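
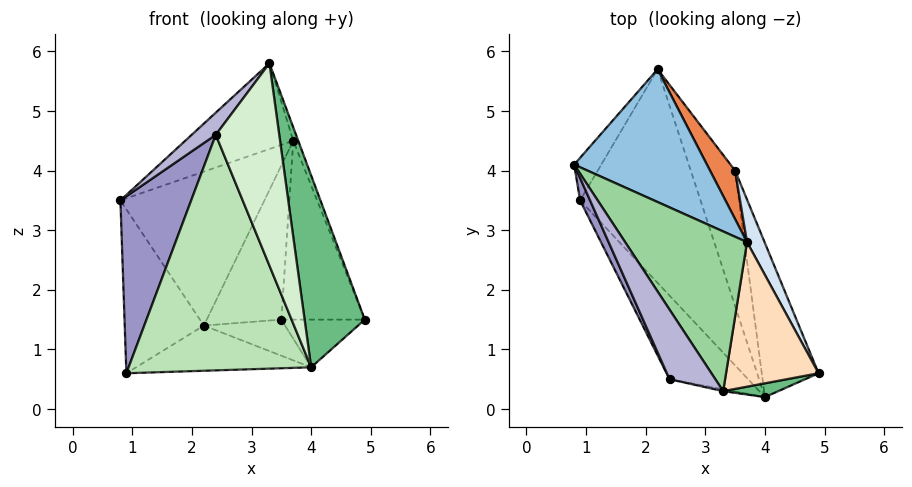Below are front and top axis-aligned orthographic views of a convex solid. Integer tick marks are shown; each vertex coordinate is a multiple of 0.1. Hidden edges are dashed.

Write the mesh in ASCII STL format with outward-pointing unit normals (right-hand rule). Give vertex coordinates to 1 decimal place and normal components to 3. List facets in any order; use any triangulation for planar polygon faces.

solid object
 facet normal -0.829 0.541 -0.141
  outer loop
   vertex 0.9 3.5 0.6
   vertex 0.8 4.1 3.5
   vertex 2.2 5.7 1.4
  endloop
 endfacet
 facet normal 0.114 0.752 0.649
  outer loop
   vertex 3.7 2.8 4.5
   vertex 2.2 5.7 1.4
   vertex 0.8 4.1 3.5
  endloop
 endfacet
 facet normal 0.244 0.201 -0.949
  outer loop
   vertex 4.0 0.2 0.7
   vertex 0.9 3.5 0.6
   vertex 2.2 5.7 1.4
  endloop
 endfacet
 facet normal 0.921 0.379 0.090
  outer loop
   vertex 3.5 4.0 1.5
   vertex 3.7 2.8 4.5
   vertex 4.9 0.6 1.5
  endloop
 endfacet
 facet normal 0.775 0.603 0.190
  outer loop
   vertex 3.5 4.0 1.5
   vertex 2.2 5.7 1.4
   vertex 3.7 2.8 4.5
  endloop
 endfacet
 facet normal 0.583 0.240 -0.776
  outer loop
   vertex 3.5 4.0 1.5
   vertex 4.9 0.6 1.5
   vertex 4.0 0.2 0.7
  endloop
 endfacet
 facet normal 0.380 0.238 -0.894
  outer loop
   vertex 3.5 4.0 1.5
   vertex 4.0 0.2 0.7
   vertex 2.2 5.7 1.4
  endloop
 endfacet
 facet normal 0.936 0.033 0.351
  outer loop
   vertex 3.3 0.3 5.8
   vertex 4.9 0.6 1.5
   vertex 3.7 2.8 4.5
  endloop
 endfacet
 facet normal 0.355 -0.933 0.067
  outer loop
   vertex 3.3 0.3 5.8
   vertex 4.0 0.2 0.7
   vertex 4.9 0.6 1.5
  endloop
 endfacet
 facet normal -0.091 0.471 0.877
  outer loop
   vertex 3.3 0.3 5.8
   vertex 3.7 2.8 4.5
   vertex 0.8 4.1 3.5
  endloop
 endfacet
 facet normal -0.704 -0.669 -0.238
  outer loop
   vertex 2.4 0.5 4.6
   vertex 0.9 3.5 0.6
   vertex 4.0 0.2 0.7
  endloop
 endfacet
 facet normal -0.205 -0.979 -0.009
  outer loop
   vertex 2.4 0.5 4.6
   vertex 4.0 0.2 0.7
   vertex 3.3 0.3 5.8
  endloop
 endfacet
 facet normal -0.918 -0.393 0.050
  outer loop
   vertex 2.4 0.5 4.6
   vertex 0.8 4.1 3.5
   vertex 0.9 3.5 0.6
  endloop
 endfacet
 facet normal -0.801 -0.182 0.570
  outer loop
   vertex 2.4 0.5 4.6
   vertex 3.3 0.3 5.8
   vertex 0.8 4.1 3.5
  endloop
 endfacet
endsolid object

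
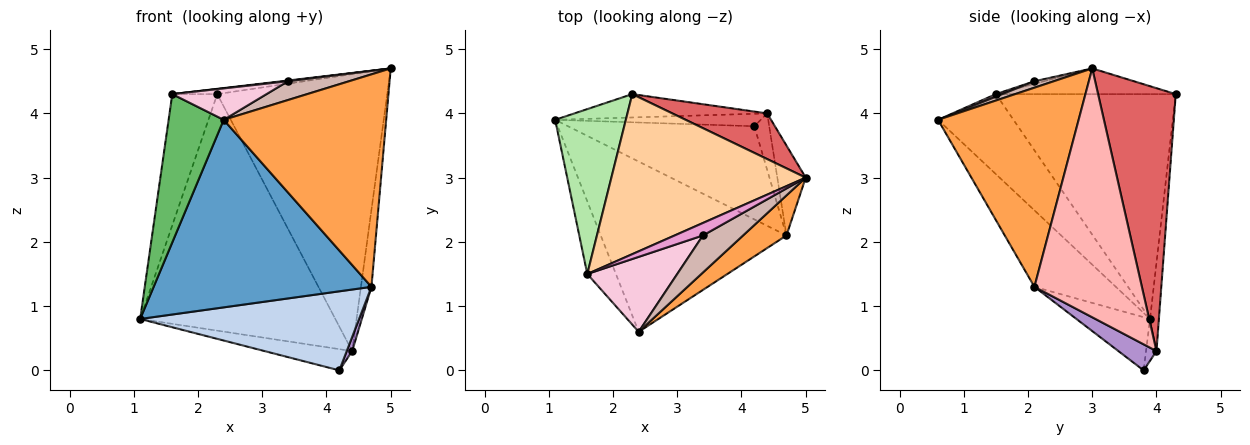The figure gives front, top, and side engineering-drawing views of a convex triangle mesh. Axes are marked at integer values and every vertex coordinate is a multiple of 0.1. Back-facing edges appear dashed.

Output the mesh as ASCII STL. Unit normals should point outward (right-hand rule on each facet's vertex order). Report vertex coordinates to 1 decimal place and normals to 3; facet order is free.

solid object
 facet normal -0.267 -0.714 -0.648
  outer loop
   vertex 4.7 2.1 1.3
   vertex 2.4 0.6 3.9
   vertex 1.1 3.9 0.8
  endloop
 endfacet
 facet normal -0.213 -0.632 -0.745
  outer loop
   vertex 4.7 2.1 1.3
   vertex 1.1 3.9 0.8
   vertex 4.2 3.8 0.0
  endloop
 endfacet
 facet normal 0.648 -0.749 0.141
  outer loop
   vertex 4.7 2.1 1.3
   vertex 5.0 3.0 4.7
   vertex 2.4 0.6 3.9
  endloop
 endfacet
 facet normal -0.131 0.033 0.991
  outer loop
   vertex 1.6 1.5 4.3
   vertex 5.0 3.0 4.7
   vertex 2.3 4.3 4.3
  endloop
 endfacet
 facet normal -0.776 -0.566 -0.278
  outer loop
   vertex 1.6 1.5 4.3
   vertex 1.1 3.9 0.8
   vertex 2.4 0.6 3.9
  endloop
 endfacet
 facet normal -0.928 0.232 0.292
  outer loop
   vertex 1.6 1.5 4.3
   vertex 2.3 4.3 4.3
   vertex 1.1 3.9 0.8
  endloop
 endfacet
 facet normal 0.411 0.899 0.148
  outer loop
   vertex 4.4 4.0 0.3
   vertex 2.3 4.3 4.3
   vertex 5.0 3.0 4.7
  endloop
 endfacet
 facet normal 0.989 0.097 -0.113
  outer loop
   vertex 4.4 4.0 0.3
   vertex 5.0 3.0 4.7
   vertex 4.7 2.1 1.3
  endloop
 endfacet
 facet normal 0.862 -0.123 -0.492
  outer loop
   vertex 4.4 4.0 0.3
   vertex 4.7 2.1 1.3
   vertex 4.2 3.8 0.0
  endloop
 endfacet
 facet normal -0.102 0.858 -0.504
  outer loop
   vertex 4.4 4.0 0.3
   vertex 4.2 3.8 0.0
   vertex 1.1 3.9 0.8
  endloop
 endfacet
 facet normal -0.045 0.994 -0.098
  outer loop
   vertex 4.4 4.0 0.3
   vertex 1.1 3.9 0.8
   vertex 2.3 4.3 4.3
  endloop
 endfacet
 facet normal 0.141 -0.447 0.883
  outer loop
   vertex 3.4 2.1 4.5
   vertex 2.4 0.6 3.9
   vertex 5.0 3.0 4.7
  endloop
 endfacet
 facet normal -0.090 -0.060 0.994
  outer loop
   vertex 3.4 2.1 4.5
   vertex 5.0 3.0 4.7
   vertex 1.6 1.5 4.3
  endloop
 endfacet
 facet normal 0.026 -0.386 0.922
  outer loop
   vertex 3.4 2.1 4.5
   vertex 1.6 1.5 4.3
   vertex 2.4 0.6 3.9
  endloop
 endfacet
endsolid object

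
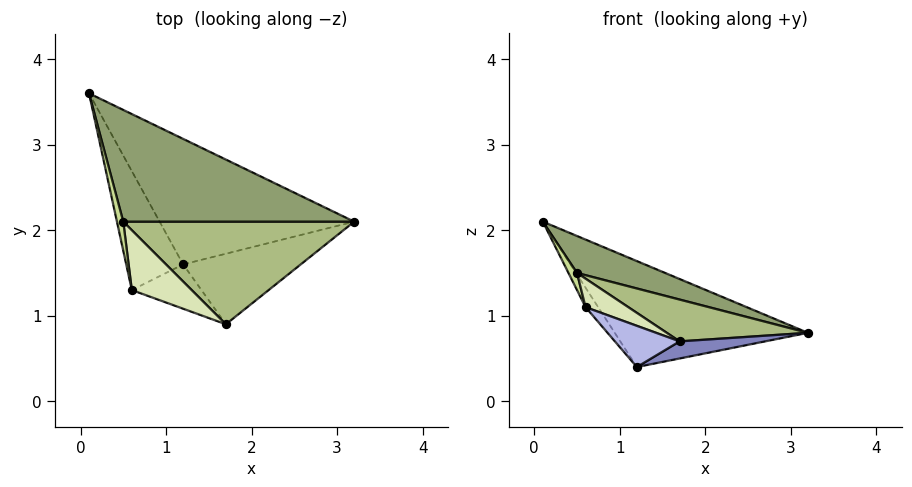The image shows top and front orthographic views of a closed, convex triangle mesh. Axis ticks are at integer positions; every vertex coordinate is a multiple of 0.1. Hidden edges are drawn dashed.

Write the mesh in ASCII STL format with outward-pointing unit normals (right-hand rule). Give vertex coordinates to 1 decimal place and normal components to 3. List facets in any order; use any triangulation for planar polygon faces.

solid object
 facet normal -0.008 0.645 -0.764
  outer loop
   vertex 1.2 1.6 0.4
   vertex 0.1 3.6 2.1
   vertex 3.2 2.1 0.8
  endloop
 endfacet
 facet normal 0.246 -0.228 -0.942
  outer loop
   vertex 1.2 1.6 0.4
   vertex 3.2 2.1 0.8
   vertex 1.7 0.9 0.7
  endloop
 endfacet
 facet normal -0.776 0.102 -0.622
  outer loop
   vertex 0.6 1.3 1.1
   vertex 0.1 3.6 2.1
   vertex 1.2 1.6 0.4
  endloop
 endfacet
 facet normal -0.457 -0.606 -0.651
  outer loop
   vertex 0.6 1.3 1.1
   vertex 1.2 1.6 0.4
   vertex 1.7 0.9 0.7
  endloop
 endfacet
 facet normal 0.239 -0.305 0.922
  outer loop
   vertex 0.5 2.1 1.5
   vertex 3.2 2.1 0.8
   vertex 0.1 3.6 2.1
  endloop
 endfacet
 facet normal 0.233 -0.367 0.901
  outer loop
   vertex 0.5 2.1 1.5
   vertex 1.7 0.9 0.7
   vertex 3.2 2.1 0.8
  endloop
 endfacet
 facet normal -0.520 -0.433 0.736
  outer loop
   vertex 0.5 2.1 1.5
   vertex 0.1 3.6 2.1
   vertex 0.6 1.3 1.1
  endloop
 endfacet
 facet normal 0.169 -0.424 0.890
  outer loop
   vertex 0.5 2.1 1.5
   vertex 0.6 1.3 1.1
   vertex 1.7 0.9 0.7
  endloop
 endfacet
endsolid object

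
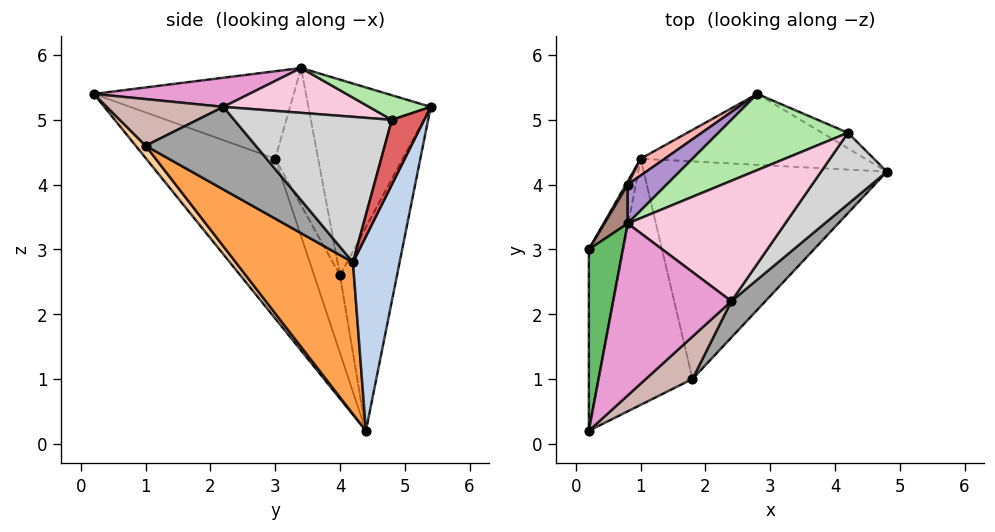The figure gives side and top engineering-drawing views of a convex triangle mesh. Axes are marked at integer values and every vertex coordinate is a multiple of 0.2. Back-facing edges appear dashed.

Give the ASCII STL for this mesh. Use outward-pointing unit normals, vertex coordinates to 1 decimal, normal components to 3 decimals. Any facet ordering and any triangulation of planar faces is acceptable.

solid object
 facet normal -0.975 -0.075 -0.211
  outer loop
   vertex 1.0 4.4 0.2
   vertex 0.2 0.2 5.4
   vertex 0.2 3.0 4.4
  endloop
 endfacet
 facet normal 0.235 0.933 -0.271
  outer loop
   vertex 2.8 5.4 5.2
   vertex 4.8 4.2 2.8
   vertex 1.0 4.4 0.2
  endloop
 endfacet
 facet normal 0.379 -0.698 -0.608
  outer loop
   vertex 1.8 1.0 4.6
   vertex 1.0 4.4 0.2
   vertex 4.8 4.2 2.8
  endloop
 endfacet
 facet normal 0.081 -0.781 -0.619
  outer loop
   vertex 1.8 1.0 4.6
   vertex 0.2 0.2 5.4
   vertex 1.0 4.4 0.2
  endloop
 endfacet
 facet normal -0.924 0.128 0.359
  outer loop
   vertex 0.8 3.4 5.8
   vertex 0.2 3.0 4.4
   vertex 0.2 0.2 5.4
  endloop
 endfacet
 facet normal 0.186 0.107 0.977
  outer loop
   vertex 4.2 4.8 5.0
   vertex 2.8 5.4 5.2
   vertex 0.8 3.4 5.8
  endloop
 endfacet
 facet normal 0.372 0.916 -0.149
  outer loop
   vertex 4.2 4.8 5.0
   vertex 4.8 4.2 2.8
   vertex 2.8 5.4 5.2
  endloop
 endfacet
 facet normal -0.636 0.768 0.075
  outer loop
   vertex 0.8 4.0 2.6
   vertex 2.8 5.4 5.2
   vertex 1.0 4.4 0.2
  endloop
 endfacet
 facet normal -0.680 0.721 0.135
  outer loop
   vertex 0.8 4.0 2.6
   vertex 0.8 3.4 5.8
   vertex 2.8 5.4 5.2
  endloop
 endfacet
 facet normal -0.841 0.541 0.020
  outer loop
   vertex 0.8 4.0 2.6
   vertex 1.0 4.4 0.2
   vertex 0.2 3.0 4.4
  endloop
 endfacet
 facet normal -0.735 0.666 0.125
  outer loop
   vertex 0.8 4.0 2.6
   vertex 0.2 3.0 4.4
   vertex 0.8 3.4 5.8
  endloop
 endfacet
 facet normal 0.577 -0.577 0.577
  outer loop
   vertex 2.4 2.2 5.2
   vertex 0.2 0.2 5.4
   vertex 1.8 1.0 4.6
  endloop
 endfacet
 facet normal 0.236 -0.164 0.958
  outer loop
   vertex 2.4 2.2 5.2
   vertex 0.8 3.4 5.8
   vertex 0.2 0.2 5.4
  endloop
 endfacet
 facet normal 0.272 -0.115 0.955
  outer loop
   vertex 2.4 2.2 5.2
   vertex 4.2 4.8 5.0
   vertex 0.8 3.4 5.8
  endloop
 endfacet
 facet normal 0.774 -0.547 0.319
  outer loop
   vertex 2.4 2.2 5.2
   vertex 1.8 1.0 4.6
   vertex 4.8 4.2 2.8
  endloop
 endfacet
 facet normal 0.782 -0.514 0.353
  outer loop
   vertex 2.4 2.2 5.2
   vertex 4.8 4.2 2.8
   vertex 4.2 4.8 5.0
  endloop
 endfacet
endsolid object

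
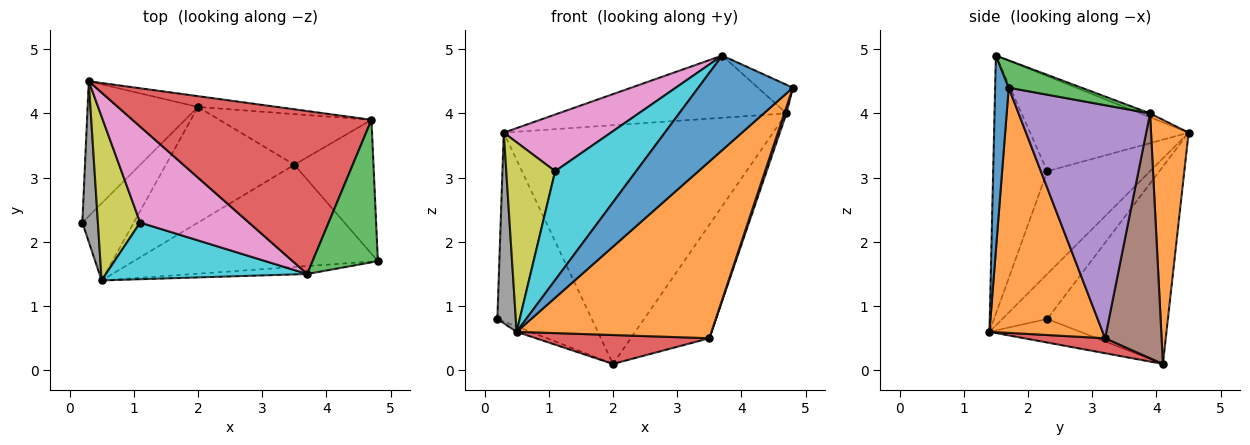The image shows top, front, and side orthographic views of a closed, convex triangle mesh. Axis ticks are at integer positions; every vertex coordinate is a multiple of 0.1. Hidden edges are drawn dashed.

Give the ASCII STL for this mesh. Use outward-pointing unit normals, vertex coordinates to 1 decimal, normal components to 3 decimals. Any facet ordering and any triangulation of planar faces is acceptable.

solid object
 facet normal -0.721 0.564 -0.403
  outer loop
   vertex 2.0 4.1 0.1
   vertex 0.2 2.3 0.8
   vertex 0.3 4.5 3.7
  endloop
 endfacet
 facet normal 0.138 0.989 -0.045
  outer loop
   vertex 4.7 3.9 4.0
   vertex 2.0 4.1 0.1
   vertex 0.3 4.5 3.7
  endloop
 endfacet
 facet normal 0.379 0.182 0.907
  outer loop
   vertex 3.7 1.5 4.9
   vertex 4.8 1.7 4.4
   vertex 4.7 3.9 4.0
  endloop
 endfacet
 facet normal -0.015 0.357 0.934
  outer loop
   vertex 3.7 1.5 4.9
   vertex 4.7 3.9 4.0
   vertex 0.3 4.5 3.7
  endloop
 endfacet
 facet normal 0.947 -0.015 -0.322
  outer loop
   vertex 3.5 3.2 0.5
   vertex 4.7 3.9 4.0
   vertex 4.8 1.7 4.4
  endloop
 endfacet
 facet normal 0.549 0.763 -0.341
  outer loop
   vertex 3.5 3.2 0.5
   vertex 2.0 4.1 0.1
   vertex 4.7 3.9 4.0
  endloop
 endfacet
 facet normal -0.601 -0.406 0.688
  outer loop
   vertex 1.1 2.3 3.1
   vertex 3.7 1.5 4.9
   vertex 0.3 4.5 3.7
  endloop
 endfacet
 facet normal -0.881 -0.361 0.305
  outer loop
   vertex 0.5 1.4 0.6
   vertex 0.3 4.5 3.7
   vertex 0.2 2.3 0.8
  endloop
 endfacet
 facet normal -0.847 -0.403 0.348
  outer loop
   vertex 0.5 1.4 0.6
   vertex 1.1 2.3 3.1
   vertex 0.3 4.5 3.7
  endloop
 endfacet
 facet normal -0.510 -0.763 0.397
  outer loop
   vertex 0.5 1.4 0.6
   vertex 3.7 1.5 4.9
   vertex 1.1 2.3 3.1
  endloop
 endfacet
 facet normal 0.142 -0.986 -0.083
  outer loop
   vertex 0.5 1.4 0.6
   vertex 4.8 1.7 4.4
   vertex 3.7 1.5 4.9
  endloop
 endfacet
 facet normal 0.449 -0.773 -0.447
  outer loop
   vertex 0.5 1.4 0.6
   vertex 3.5 3.2 0.5
   vertex 4.8 1.7 4.4
  endloop
 endfacet
 facet normal -0.416 0.063 -0.907
  outer loop
   vertex 0.5 1.4 0.6
   vertex 0.2 2.3 0.8
   vertex 2.0 4.1 0.1
  endloop
 endfacet
 facet normal 0.112 -0.241 -0.964
  outer loop
   vertex 0.5 1.4 0.6
   vertex 2.0 4.1 0.1
   vertex 3.5 3.2 0.5
  endloop
 endfacet
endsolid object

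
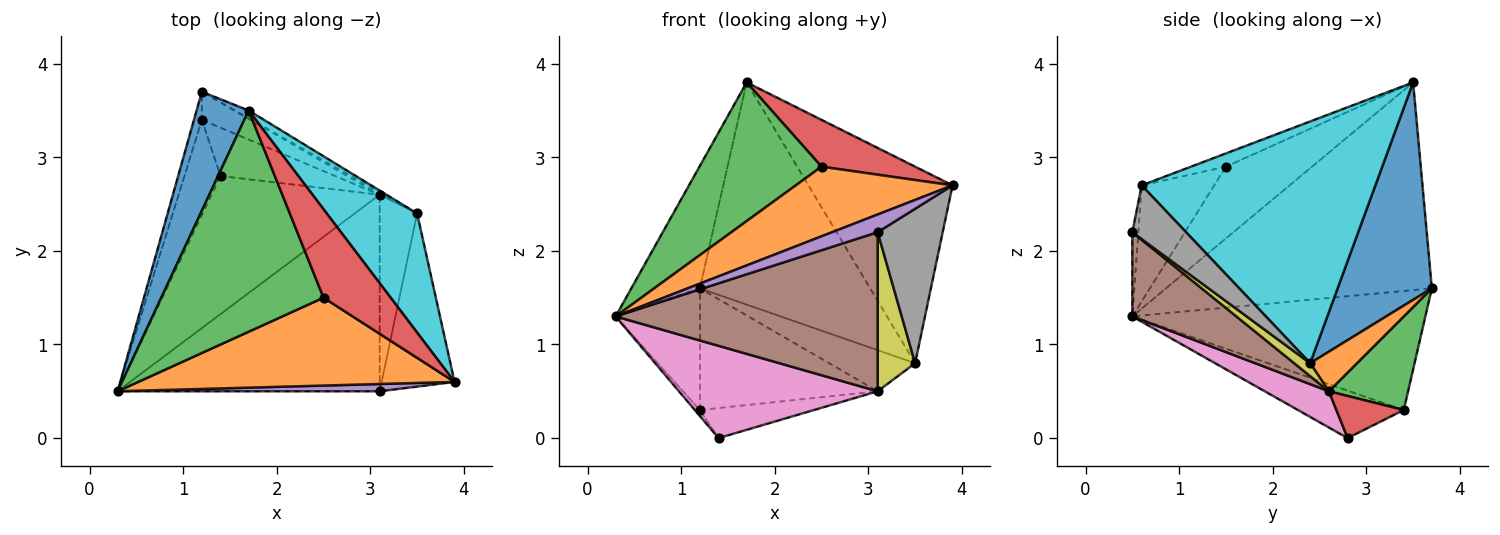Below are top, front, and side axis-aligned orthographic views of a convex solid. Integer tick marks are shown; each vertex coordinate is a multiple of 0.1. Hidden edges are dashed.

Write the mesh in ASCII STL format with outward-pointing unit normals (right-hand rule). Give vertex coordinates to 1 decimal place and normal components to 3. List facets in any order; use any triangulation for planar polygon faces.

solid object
 facet normal -0.941 0.243 0.236
  outer loop
   vertex 1.7 3.5 3.8
   vertex 1.2 3.7 1.6
   vertex 0.3 0.5 1.3
  endloop
 endfacet
 facet normal -0.276 -0.597 0.753
  outer loop
   vertex 2.5 1.5 2.9
   vertex 0.3 0.5 1.3
   vertex 3.9 0.6 2.7
  endloop
 endfacet
 facet normal -0.351 -0.497 0.793
  outer loop
   vertex 2.5 1.5 2.9
   vertex 1.7 3.5 3.8
   vertex 0.3 0.5 1.3
  endloop
 endfacet
 facet normal -0.172 -0.461 0.871
  outer loop
   vertex 2.5 1.5 2.9
   vertex 3.9 0.6 2.7
   vertex 1.7 3.5 3.8
  endloop
 endfacet
 facet normal -0.121 -0.918 0.378
  outer loop
   vertex 3.1 0.5 2.2
   vertex 3.9 0.6 2.7
   vertex 0.3 0.5 1.3
  endloop
 endfacet
 facet normal 0.242 -0.610 -0.754
  outer loop
   vertex 3.1 0.5 2.2
   vertex 0.3 0.5 1.3
   vertex 3.1 2.6 0.5
  endloop
 endfacet
 facet normal 0.176 -0.547 -0.818
  outer loop
   vertex 1.4 2.8 0.0
   vertex 3.1 2.6 0.5
   vertex 0.3 0.5 1.3
  endloop
 endfacet
 facet normal 0.482 -0.583 -0.654
  outer loop
   vertex 3.5 2.4 0.8
   vertex 3.9 0.6 2.7
   vertex 3.1 0.5 2.2
  endloop
 endfacet
 facet normal 0.259 -0.608 -0.751
  outer loop
   vertex 3.5 2.4 0.8
   vertex 3.1 0.5 2.2
   vertex 3.1 2.6 0.5
  endloop
 endfacet
 facet normal 0.811 0.500 0.303
  outer loop
   vertex 3.5 2.4 0.8
   vertex 1.7 3.5 3.8
   vertex 3.9 0.6 2.7
  endloop
 endfacet
 facet normal 0.484 0.875 -0.030
  outer loop
   vertex 3.5 2.4 0.8
   vertex 1.2 3.7 1.6
   vertex 1.7 3.5 3.8
  endloop
 endfacet
 facet normal 0.478 0.877 -0.052
  outer loop
   vertex 3.5 2.4 0.8
   vertex 3.1 2.6 0.5
   vertex 1.2 3.7 1.6
  endloop
 endfacet
 facet normal 0.398 0.894 -0.206
  outer loop
   vertex 1.2 3.4 0.3
   vertex 1.2 3.7 1.6
   vertex 3.1 2.6 0.5
  endloop
 endfacet
 facet normal 0.298 0.504 -0.810
  outer loop
   vertex 1.2 3.4 0.3
   vertex 3.1 2.6 0.5
   vertex 1.4 2.8 0.0
  endloop
 endfacet
 facet normal -0.959 0.276 -0.064
  outer loop
   vertex 1.2 3.4 0.3
   vertex 0.3 0.5 1.3
   vertex 1.2 3.7 1.6
  endloop
 endfacet
 facet normal -0.795 0.038 -0.606
  outer loop
   vertex 1.2 3.4 0.3
   vertex 1.4 2.8 0.0
   vertex 0.3 0.5 1.3
  endloop
 endfacet
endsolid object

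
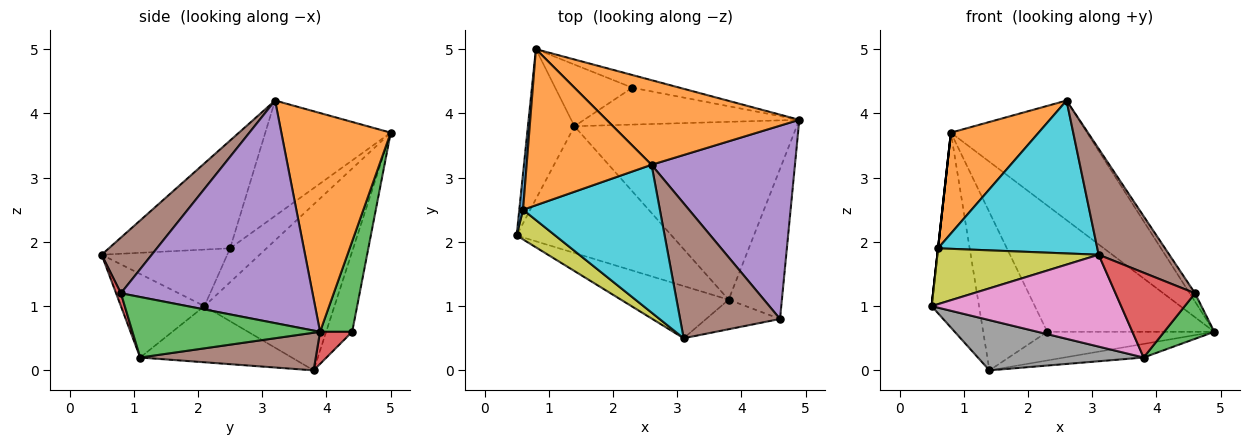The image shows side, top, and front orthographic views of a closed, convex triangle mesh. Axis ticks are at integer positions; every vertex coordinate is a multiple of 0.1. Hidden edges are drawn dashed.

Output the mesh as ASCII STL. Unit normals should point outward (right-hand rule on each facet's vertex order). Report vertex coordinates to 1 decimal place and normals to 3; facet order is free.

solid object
 facet normal -0.909 0.331 -0.255
  outer loop
   vertex 1.4 3.8 0.0
   vertex 0.5 2.1 1.0
   vertex 0.8 5.0 3.7
  endloop
 endfacet
 facet normal 0.548 0.683 0.483
  outer loop
   vertex 2.6 3.2 4.2
   vertex 4.9 3.9 0.6
   vertex 0.8 5.0 3.7
  endloop
 endfacet
 facet normal 0.188 0.977 -0.098
  outer loop
   vertex 2.3 4.4 0.6
   vertex 0.8 5.0 3.7
   vertex 4.9 3.9 0.6
  endloop
 endfacet
 facet normal 0.117 0.609 -0.785
  outer loop
   vertex 2.3 4.4 0.6
   vertex 4.9 3.9 0.6
   vertex 1.4 3.8 0.0
  endloop
 endfacet
 facet normal -0.354 0.871 -0.340
  outer loop
   vertex 2.3 4.4 0.6
   vertex 1.4 3.8 0.0
   vertex 0.8 5.0 3.7
  endloop
 endfacet
 facet normal 0.166 0.075 -0.983
  outer loop
   vertex 3.8 1.1 0.2
   vertex 1.4 3.8 0.0
   vertex 4.9 3.9 0.6
  endloop
 endfacet
 facet normal -0.358 -0.812 -0.461
  outer loop
   vertex 3.8 1.1 0.2
   vertex 3.1 0.5 1.8
   vertex 0.5 2.1 1.0
  endloop
 endfacet
 facet normal -0.319 -0.349 -0.881
  outer loop
   vertex 3.8 1.1 0.2
   vertex 0.5 2.1 1.0
   vertex 1.4 3.8 0.0
  endloop
 endfacet
 facet normal -0.567 -0.728 0.386
  outer loop
   vertex 0.6 2.5 1.9
   vertex 0.5 2.1 1.0
   vertex 3.1 0.5 1.8
  endloop
 endfacet
 facet normal -0.480 -0.631 0.610
  outer loop
   vertex 0.6 2.5 1.9
   vertex 3.1 0.5 1.8
   vertex 2.6 3.2 4.2
  endloop
 endfacet
 facet normal -0.994 0.000 0.110
  outer loop
   vertex 0.6 2.5 1.9
   vertex 0.8 5.0 3.7
   vertex 0.5 2.1 1.0
  endloop
 endfacet
 facet normal -0.613 -0.429 0.664
  outer loop
   vertex 0.6 2.5 1.9
   vertex 2.6 3.2 4.2
   vertex 0.8 5.0 3.7
  endloop
 endfacet
 facet normal 0.736 -0.197 -0.648
  outer loop
   vertex 4.6 0.8 1.2
   vertex 3.8 1.1 0.2
   vertex 4.9 3.9 0.6
  endloop
 endfacet
 facet normal 0.057 -0.943 -0.329
  outer loop
   vertex 4.6 0.8 1.2
   vertex 3.1 0.5 1.8
   vertex 3.8 1.1 0.2
  endloop
 endfacet
 facet normal 0.840 0.023 0.541
  outer loop
   vertex 4.6 0.8 1.2
   vertex 4.9 3.9 0.6
   vertex 2.6 3.2 4.2
  endloop
 endfacet
 facet normal 0.401 -0.566 0.720
  outer loop
   vertex 4.6 0.8 1.2
   vertex 2.6 3.2 4.2
   vertex 3.1 0.5 1.8
  endloop
 endfacet
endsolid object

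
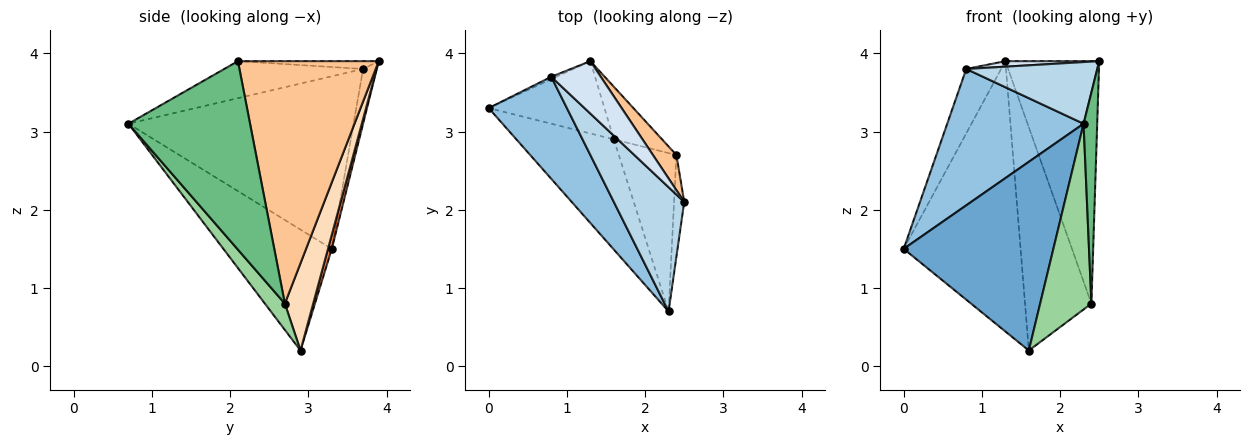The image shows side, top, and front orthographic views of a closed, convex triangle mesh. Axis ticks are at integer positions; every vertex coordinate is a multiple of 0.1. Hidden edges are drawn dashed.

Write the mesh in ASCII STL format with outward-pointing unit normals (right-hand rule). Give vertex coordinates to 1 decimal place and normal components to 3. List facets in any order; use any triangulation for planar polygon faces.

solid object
 facet normal -0.530 -0.732 -0.427
  outer loop
   vertex 1.6 2.9 0.2
   vertex 2.3 0.7 3.1
   vertex 0.0 3.3 1.5
  endloop
 endfacet
 facet normal -0.798 -0.483 0.361
  outer loop
   vertex 0.8 3.7 3.8
   vertex 0.0 3.3 1.5
   vertex 2.3 0.7 3.1
  endloop
 endfacet
 facet normal -0.426 -0.402 0.810
  outer loop
   vertex 0.8 3.7 3.8
   vertex 2.3 0.7 3.1
   vertex 2.5 2.1 3.9
  endloop
 endfacet
 facet normal -0.155 -0.103 0.982
  outer loop
   vertex 1.3 3.9 3.9
   vertex 0.8 3.7 3.8
   vertex 2.5 2.1 3.9
  endloop
 endfacet
 facet normal 0.031 0.966 -0.258
  outer loop
   vertex 1.3 3.9 3.9
   vertex 1.6 2.9 0.2
   vertex 0.0 3.3 1.5
  endloop
 endfacet
 facet normal -0.365 0.930 -0.035
  outer loop
   vertex 1.3 3.9 3.9
   vertex 0.0 3.3 1.5
   vertex 0.8 3.7 3.8
  endloop
 endfacet
 facet normal 0.829 0.553 0.080
  outer loop
   vertex 2.4 2.7 0.8
   vertex 1.3 3.9 3.9
   vertex 2.5 2.1 3.9
  endloop
 endfacet
 facet normal 0.384 0.899 -0.212
  outer loop
   vertex 2.4 2.7 0.8
   vertex 1.6 2.9 0.2
   vertex 1.3 3.9 3.9
  endloop
 endfacet
 facet normal 0.992 -0.111 -0.054
  outer loop
   vertex 2.4 2.7 0.8
   vertex 2.5 2.1 3.9
   vertex 2.3 0.7 3.1
  endloop
 endfacet
 facet normal 0.284 -0.730 -0.622
  outer loop
   vertex 2.4 2.7 0.8
   vertex 2.3 0.7 3.1
   vertex 1.6 2.9 0.2
  endloop
 endfacet
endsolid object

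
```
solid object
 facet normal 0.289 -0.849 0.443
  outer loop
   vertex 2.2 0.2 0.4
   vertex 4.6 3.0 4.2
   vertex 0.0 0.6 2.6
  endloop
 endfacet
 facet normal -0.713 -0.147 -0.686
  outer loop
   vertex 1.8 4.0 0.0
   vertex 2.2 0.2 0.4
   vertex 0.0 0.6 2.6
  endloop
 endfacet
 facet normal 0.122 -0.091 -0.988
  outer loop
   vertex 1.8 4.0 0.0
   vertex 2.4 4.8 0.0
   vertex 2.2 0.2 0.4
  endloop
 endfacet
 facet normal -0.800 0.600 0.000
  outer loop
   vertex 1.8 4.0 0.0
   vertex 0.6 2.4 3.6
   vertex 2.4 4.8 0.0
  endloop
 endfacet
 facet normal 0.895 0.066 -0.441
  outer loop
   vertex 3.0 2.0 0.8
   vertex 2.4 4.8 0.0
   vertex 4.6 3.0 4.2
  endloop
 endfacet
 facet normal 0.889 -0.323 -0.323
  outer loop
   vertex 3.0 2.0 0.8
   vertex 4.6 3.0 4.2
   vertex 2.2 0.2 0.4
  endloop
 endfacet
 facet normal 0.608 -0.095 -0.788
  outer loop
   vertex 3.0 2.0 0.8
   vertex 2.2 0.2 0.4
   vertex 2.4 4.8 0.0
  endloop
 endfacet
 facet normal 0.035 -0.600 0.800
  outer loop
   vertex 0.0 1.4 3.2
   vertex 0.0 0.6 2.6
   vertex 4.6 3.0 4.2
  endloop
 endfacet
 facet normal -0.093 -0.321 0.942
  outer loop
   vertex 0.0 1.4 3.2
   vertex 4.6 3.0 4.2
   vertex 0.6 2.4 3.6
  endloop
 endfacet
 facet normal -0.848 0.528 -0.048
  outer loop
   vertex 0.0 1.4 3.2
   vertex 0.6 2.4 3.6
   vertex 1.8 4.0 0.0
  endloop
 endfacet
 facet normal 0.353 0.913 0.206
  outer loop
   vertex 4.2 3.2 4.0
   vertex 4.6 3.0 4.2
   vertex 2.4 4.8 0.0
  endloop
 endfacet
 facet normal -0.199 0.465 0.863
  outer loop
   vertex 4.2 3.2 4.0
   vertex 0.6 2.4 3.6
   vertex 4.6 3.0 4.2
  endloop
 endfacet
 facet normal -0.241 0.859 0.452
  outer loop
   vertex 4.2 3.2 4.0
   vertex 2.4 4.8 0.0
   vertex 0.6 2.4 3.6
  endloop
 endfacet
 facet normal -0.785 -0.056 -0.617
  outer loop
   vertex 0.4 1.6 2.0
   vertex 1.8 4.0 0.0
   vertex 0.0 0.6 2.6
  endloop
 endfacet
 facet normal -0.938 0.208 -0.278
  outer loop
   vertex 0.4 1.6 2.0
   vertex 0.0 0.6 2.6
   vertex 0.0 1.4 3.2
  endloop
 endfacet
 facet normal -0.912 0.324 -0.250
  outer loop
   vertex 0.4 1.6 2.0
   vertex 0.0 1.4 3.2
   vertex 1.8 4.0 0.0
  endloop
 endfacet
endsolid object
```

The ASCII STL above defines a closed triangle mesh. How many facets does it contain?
16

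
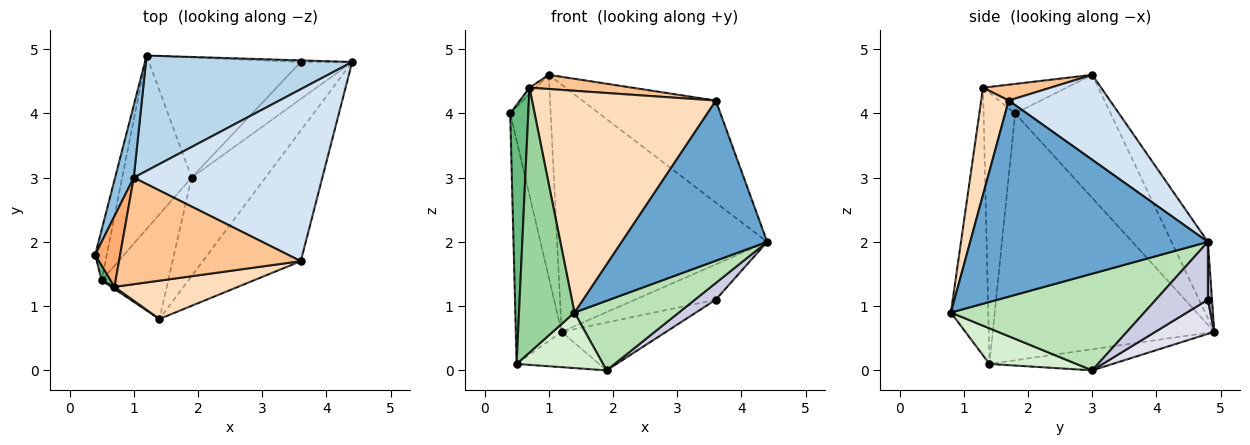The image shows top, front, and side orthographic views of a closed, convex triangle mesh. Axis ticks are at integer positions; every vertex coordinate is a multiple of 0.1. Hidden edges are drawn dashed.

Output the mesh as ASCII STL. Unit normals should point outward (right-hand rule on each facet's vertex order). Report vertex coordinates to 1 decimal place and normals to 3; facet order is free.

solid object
 facet normal 0.784 -0.481 -0.392
  outer loop
   vertex 3.6 1.7 4.2
   vertex 1.4 0.8 0.9
   vertex 4.4 4.8 2.0
  endloop
 endfacet
 facet normal -0.912 0.387 0.138
  outer loop
   vertex 1.0 3.0 4.6
   vertex 1.2 4.9 0.6
   vertex 0.4 1.8 4.0
  endloop
 endfacet
 facet normal -0.155 0.895 0.418
  outer loop
   vertex 1.0 3.0 4.6
   vertex 4.4 4.8 2.0
   vertex 1.2 4.9 0.6
  endloop
 endfacet
 facet normal 0.361 0.476 0.802
  outer loop
   vertex 1.0 3.0 4.6
   vertex 3.6 1.7 4.2
   vertex 4.4 4.8 2.0
  endloop
 endfacet
 facet normal -0.978 0.202 -0.046
  outer loop
   vertex 0.5 1.4 0.1
   vertex 0.4 1.8 4.0
   vertex 1.2 4.9 0.6
  endloop
 endfacet
 facet normal -0.762 0.059 0.645
  outer loop
   vertex 0.7 1.3 4.4
   vertex 1.0 3.0 4.6
   vertex 0.4 1.8 4.0
  endloop
 endfacet
 facet normal 0.086 -0.131 0.988
  outer loop
   vertex 0.7 1.3 4.4
   vertex 3.6 1.7 4.2
   vertex 1.0 3.0 4.6
  endloop
 endfacet
 facet normal 0.146 -0.975 0.168
  outer loop
   vertex 0.7 1.3 4.4
   vertex 1.4 0.8 0.9
   vertex 3.6 1.7 4.2
  endloop
 endfacet
 facet normal -0.867 -0.497 0.029
  outer loop
   vertex 0.7 1.3 4.4
   vertex 0.4 1.8 4.0
   vertex 0.5 1.4 0.1
  endloop
 endfacet
 facet normal -0.559 -0.829 0.007
  outer loop
   vertex 0.7 1.3 4.4
   vertex 0.5 1.4 0.1
   vertex 1.4 0.8 0.9
  endloop
 endfacet
 facet normal 0.730 -0.394 -0.558
  outer loop
   vertex 1.9 3.0 0.0
   vertex 4.4 4.8 2.0
   vertex 1.4 0.8 0.9
  endloop
 endfacet
 facet normal 0.427 -0.424 -0.799
  outer loop
   vertex 1.9 3.0 0.0
   vertex 1.4 0.8 0.9
   vertex 0.5 1.4 0.1
  endloop
 endfacet
 facet normal -0.286 0.191 -0.939
  outer loop
   vertex 1.9 3.0 0.0
   vertex 0.5 1.4 0.1
   vertex 1.2 4.9 0.6
  endloop
 endfacet
 facet normal 0.051 0.998 -0.045
  outer loop
   vertex 3.6 4.8 1.1
   vertex 1.2 4.9 0.6
   vertex 4.4 4.8 2.0
  endloop
 endfacet
 facet normal 0.716 -0.287 -0.636
  outer loop
   vertex 3.6 4.8 1.1
   vertex 4.4 4.8 2.0
   vertex 1.9 3.0 0.0
  endloop
 endfacet
 facet normal 0.205 0.362 -0.909
  outer loop
   vertex 3.6 4.8 1.1
   vertex 1.9 3.0 0.0
   vertex 1.2 4.9 0.6
  endloop
 endfacet
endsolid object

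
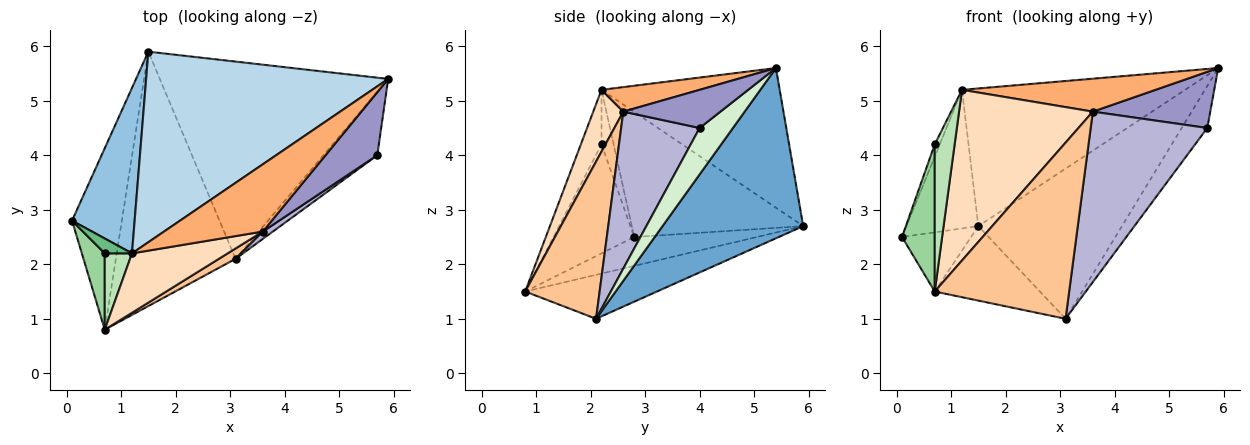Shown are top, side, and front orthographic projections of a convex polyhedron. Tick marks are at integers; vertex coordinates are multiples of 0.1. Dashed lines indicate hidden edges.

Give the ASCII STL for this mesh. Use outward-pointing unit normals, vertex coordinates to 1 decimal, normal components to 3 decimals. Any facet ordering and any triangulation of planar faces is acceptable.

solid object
 facet normal 0.510 0.521 -0.684
  outer loop
   vertex 3.1 2.1 1.0
   vertex 1.5 5.9 2.7
   vertex 5.9 5.4 5.6
  endloop
 endfacet
 facet normal -0.837 0.351 0.419
  outer loop
   vertex 1.2 2.2 5.2
   vertex 1.5 5.9 2.7
   vertex 0.1 2.8 2.5
  endloop
 endfacet
 facet normal -0.424 0.530 0.734
  outer loop
   vertex 1.2 2.2 5.2
   vertex 5.9 5.4 5.6
   vertex 1.5 5.9 2.7
  endloop
 endfacet
 facet normal -0.482 0.272 -0.833
  outer loop
   vertex 0.7 0.8 1.5
   vertex 0.1 2.8 2.5
   vertex 1.5 5.9 2.7
  endloop
 endfacet
 facet normal -0.332 0.265 -0.905
  outer loop
   vertex 0.7 0.8 1.5
   vertex 1.5 5.9 2.7
   vertex 3.1 2.1 1.0
  endloop
 endfacet
 facet normal 0.218 -0.429 0.877
  outer loop
   vertex 3.6 2.6 4.8
   vertex 5.9 5.4 5.6
   vertex 1.2 2.2 5.2
  endloop
 endfacet
 facet normal 0.484 -0.874 0.051
  outer loop
   vertex 3.6 2.6 4.8
   vertex 0.7 0.8 1.5
   vertex 3.1 2.1 1.0
  endloop
 endfacet
 facet normal 0.208 -0.924 0.322
  outer loop
   vertex 3.6 2.6 4.8
   vertex 1.2 2.2 5.2
   vertex 0.7 0.8 1.5
  endloop
 endfacet
 facet normal -0.838 0.349 0.419
  outer loop
   vertex 0.7 2.2 4.2
   vertex 1.2 2.2 5.2
   vertex 0.1 2.8 2.5
  endloop
 endfacet
 facet normal -0.910 -0.368 0.191
  outer loop
   vertex 0.7 2.2 4.2
   vertex 0.1 2.8 2.5
   vertex 0.7 0.8 1.5
  endloop
 endfacet
 facet normal -0.677 -0.653 0.339
  outer loop
   vertex 0.7 2.2 4.2
   vertex 0.7 0.8 1.5
   vertex 1.2 2.2 5.2
  endloop
 endfacet
 facet normal 0.584 0.449 -0.677
  outer loop
   vertex 5.7 4.0 4.5
   vertex 3.1 2.1 1.0
   vertex 5.9 5.4 5.6
  endloop
 endfacet
 facet normal 0.482 -0.583 0.654
  outer loop
   vertex 5.7 4.0 4.5
   vertex 5.9 5.4 5.6
   vertex 3.6 2.6 4.8
  endloop
 endfacet
 facet normal 0.558 -0.829 0.036
  outer loop
   vertex 5.7 4.0 4.5
   vertex 3.6 2.6 4.8
   vertex 3.1 2.1 1.0
  endloop
 endfacet
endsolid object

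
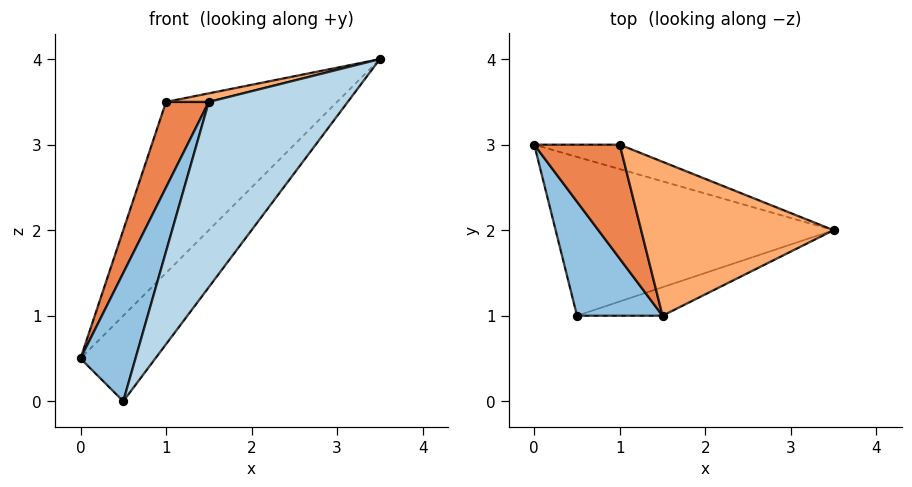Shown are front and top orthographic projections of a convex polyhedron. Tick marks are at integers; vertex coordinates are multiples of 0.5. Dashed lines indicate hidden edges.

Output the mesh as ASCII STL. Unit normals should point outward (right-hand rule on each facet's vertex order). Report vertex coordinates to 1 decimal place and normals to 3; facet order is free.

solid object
 facet normal 0.713 0.333 -0.618
  outer loop
   vertex 0.5 1.0 0.0
   vertex 0.0 3.0 0.5
   vertex 3.5 2.0 4.0
  endloop
 endfacet
 facet normal -0.919 -0.295 0.262
  outer loop
   vertex 1.5 1.0 3.5
   vertex 0.0 3.0 0.5
   vertex 0.5 1.0 0.0
  endloop
 endfacet
 facet normal 0.470 -0.873 -0.134
  outer loop
   vertex 1.5 1.0 3.5
   vertex 0.5 1.0 0.0
   vertex 3.5 2.0 4.0
  endloop
 endfacet
 facet normal 0.391 0.911 -0.130
  outer loop
   vertex 1.0 3.0 3.5
   vertex 3.5 2.0 4.0
   vertex 0.0 3.0 0.5
  endloop
 endfacet
 facet normal -0.923 -0.231 0.308
  outer loop
   vertex 1.0 3.0 3.5
   vertex 0.0 3.0 0.5
   vertex 1.5 1.0 3.5
  endloop
 endfacet
 facet normal -0.217 -0.054 0.975
  outer loop
   vertex 1.0 3.0 3.5
   vertex 1.5 1.0 3.5
   vertex 3.5 2.0 4.0
  endloop
 endfacet
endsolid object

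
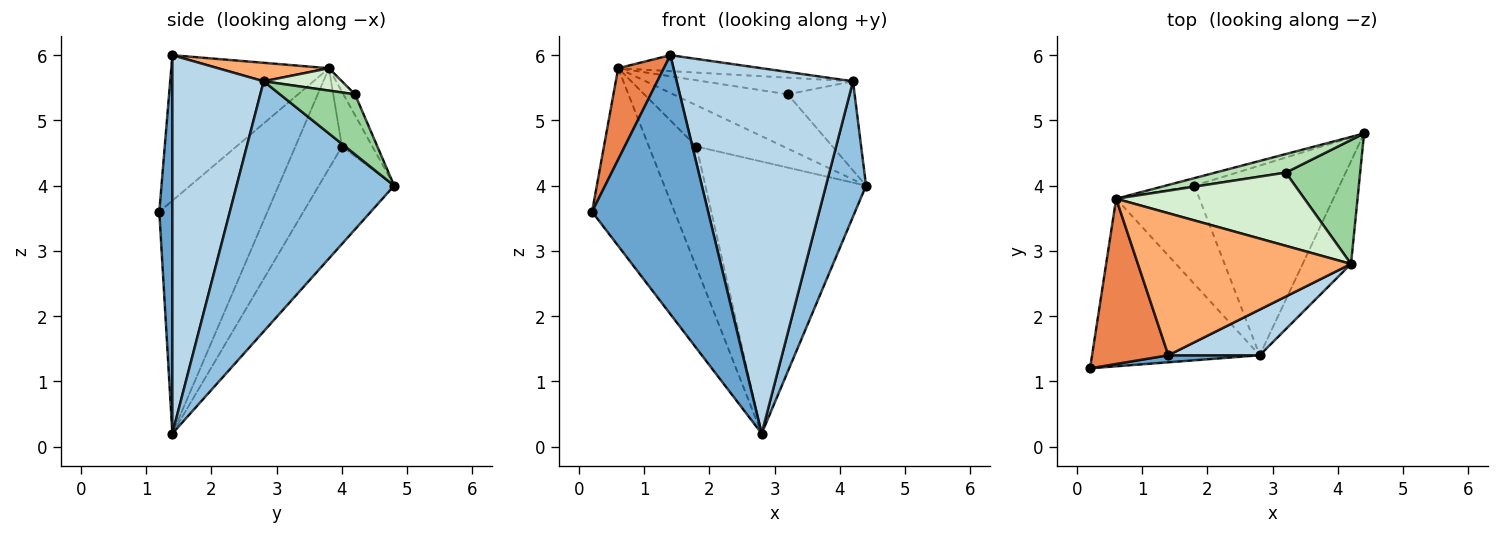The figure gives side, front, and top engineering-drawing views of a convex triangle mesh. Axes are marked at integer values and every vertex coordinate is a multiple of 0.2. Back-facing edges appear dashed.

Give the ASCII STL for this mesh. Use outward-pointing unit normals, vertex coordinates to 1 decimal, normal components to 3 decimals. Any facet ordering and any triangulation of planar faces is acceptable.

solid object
 facet normal 0.112 -0.993 0.027
  outer loop
   vertex 1.4 1.4 6.0
   vertex 0.2 1.2 3.6
   vertex 2.8 1.4 0.2
  endloop
 endfacet
 facet normal 0.953 -0.243 -0.184
  outer loop
   vertex 4.2 2.8 5.6
   vertex 2.8 1.4 0.2
   vertex 4.4 4.8 4.0
  endloop
 endfacet
 facet normal 0.457 -0.883 0.110
  outer loop
   vertex 4.2 2.8 5.6
   vertex 1.4 1.4 6.0
   vertex 2.8 1.4 0.2
  endloop
 endfacet
 facet normal -0.690 0.526 -0.497
  outer loop
   vertex 0.6 3.8 5.8
   vertex 2.8 1.4 0.2
   vertex 0.2 1.2 3.6
  endloop
 endfacet
 facet normal -0.858 -0.249 0.450
  outer loop
   vertex 0.6 3.8 5.8
   vertex 0.2 1.2 3.6
   vertex 1.4 1.4 6.0
  endloop
 endfacet
 facet normal 0.086 0.111 0.990
  outer loop
   vertex 0.6 3.8 5.8
   vertex 1.4 1.4 6.0
   vertex 4.2 2.8 5.6
  endloop
 endfacet
 facet normal -0.359 0.766 -0.534
  outer loop
   vertex 1.8 4.0 4.6
   vertex 4.4 4.8 4.0
   vertex 2.8 1.4 0.2
  endloop
 endfacet
 facet normal -0.326 0.930 -0.171
  outer loop
   vertex 1.8 4.0 4.6
   vertex 0.6 3.8 5.8
   vertex 4.4 4.8 4.0
  endloop
 endfacet
 facet normal -0.605 0.617 -0.502
  outer loop
   vertex 1.8 4.0 4.6
   vertex 2.8 1.4 0.2
   vertex 0.6 3.8 5.8
  endloop
 endfacet
 facet normal 0.548 0.488 0.679
  outer loop
   vertex 3.2 4.2 5.4
   vertex 4.2 2.8 5.6
   vertex 4.4 4.8 4.0
  endloop
 endfacet
 facet normal -0.095 0.942 0.322
  outer loop
   vertex 3.2 4.2 5.4
   vertex 4.4 4.8 4.0
   vertex 0.6 3.8 5.8
  endloop
 endfacet
 facet normal 0.115 0.221 0.969
  outer loop
   vertex 3.2 4.2 5.4
   vertex 0.6 3.8 5.8
   vertex 4.2 2.8 5.6
  endloop
 endfacet
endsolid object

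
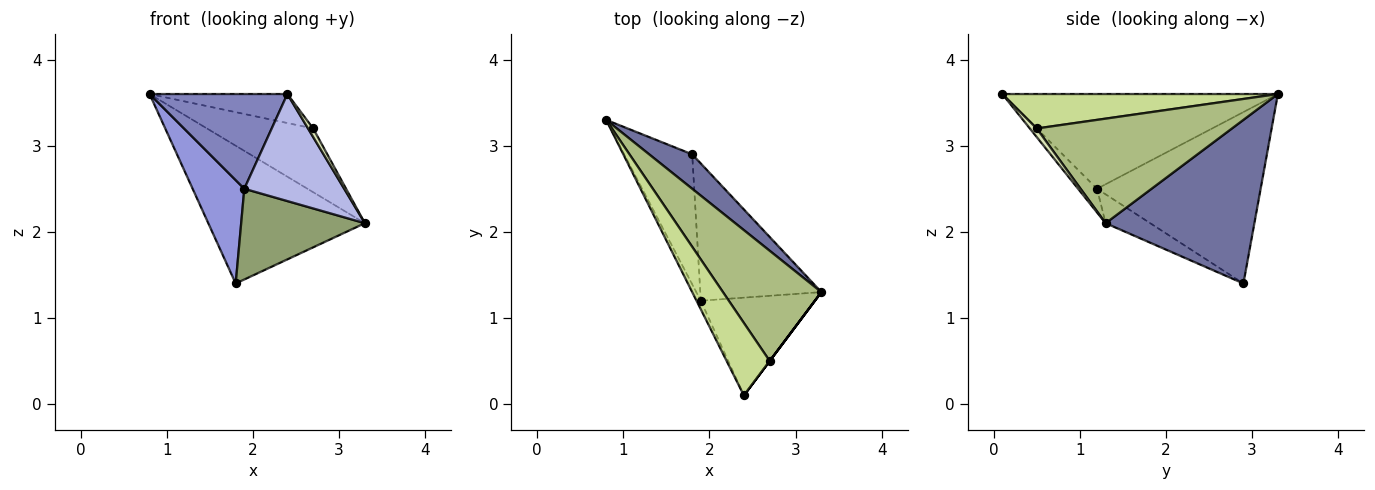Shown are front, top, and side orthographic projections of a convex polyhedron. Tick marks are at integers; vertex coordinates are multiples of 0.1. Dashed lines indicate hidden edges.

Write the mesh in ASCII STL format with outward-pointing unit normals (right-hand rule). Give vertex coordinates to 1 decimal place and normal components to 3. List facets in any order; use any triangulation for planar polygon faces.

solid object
 facet normal 0.678 0.713 0.178
  outer loop
   vertex 1.8 2.9 1.4
   vertex 0.8 3.3 3.6
   vertex 3.3 1.3 2.1
  endloop
 endfacet
 facet normal -0.894 -0.447 -0.041
  outer loop
   vertex 1.9 1.2 2.5
   vertex 2.4 0.1 3.6
   vertex 0.8 3.3 3.6
  endloop
 endfacet
 facet normal -0.892 -0.282 -0.354
  outer loop
   vertex 1.9 1.2 2.5
   vertex 0.8 3.3 3.6
   vertex 1.8 2.9 1.4
  endloop
 endfacet
 facet normal -0.139 -0.731 -0.668
  outer loop
   vertex 1.9 1.2 2.5
   vertex 3.3 1.3 2.1
   vertex 2.4 0.1 3.6
  endloop
 endfacet
 facet normal -0.195 -0.541 -0.818
  outer loop
   vertex 1.9 1.2 2.5
   vertex 1.8 2.9 1.4
   vertex 3.3 1.3 2.1
  endloop
 endfacet
 facet normal 0.677 0.368 0.637
  outer loop
   vertex 2.7 0.5 3.2
   vertex 3.3 1.3 2.1
   vertex 0.8 3.3 3.6
  endloop
 endfacet
 facet normal 0.596 0.298 0.745
  outer loop
   vertex 2.7 0.5 3.2
   vertex 0.8 3.3 3.6
   vertex 2.4 0.1 3.6
  endloop
 endfacet
 facet normal 0.800 -0.600 0.000
  outer loop
   vertex 2.7 0.5 3.2
   vertex 2.4 0.1 3.6
   vertex 3.3 1.3 2.1
  endloop
 endfacet
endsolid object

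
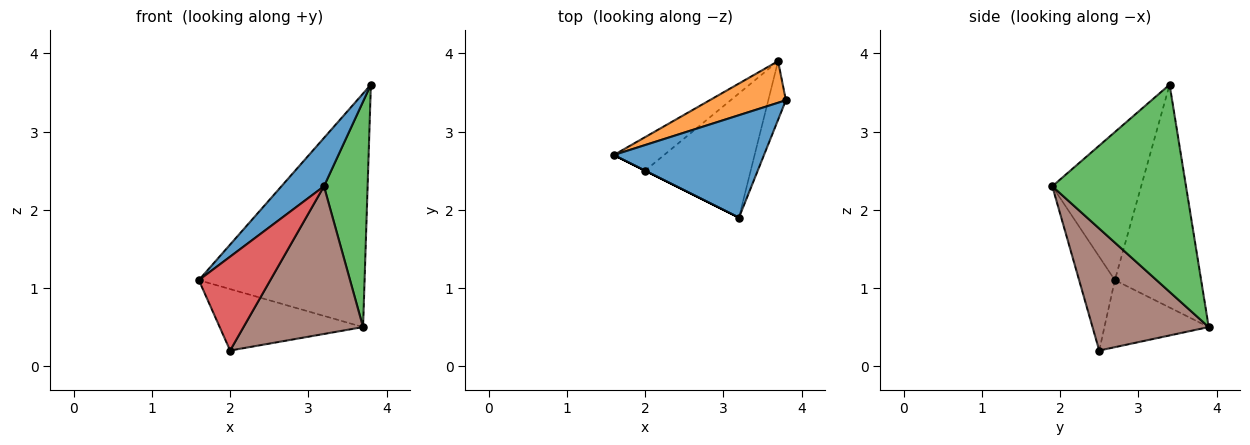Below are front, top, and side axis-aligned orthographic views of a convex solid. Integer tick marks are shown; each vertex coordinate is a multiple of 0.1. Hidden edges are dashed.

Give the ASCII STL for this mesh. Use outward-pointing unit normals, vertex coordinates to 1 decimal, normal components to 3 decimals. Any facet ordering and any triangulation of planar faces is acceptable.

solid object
 facet normal -0.666 -0.319 0.675
  outer loop
   vertex 3.2 1.9 2.3
   vertex 3.8 3.4 3.6
   vertex 1.6 2.7 1.1
  endloop
 endfacet
 facet normal -0.456 0.876 0.156
  outer loop
   vertex 3.7 3.9 0.5
   vertex 1.6 2.7 1.1
   vertex 3.8 3.4 3.6
  endloop
 endfacet
 facet normal 0.948 -0.309 -0.080
  outer loop
   vertex 3.7 3.9 0.5
   vertex 3.8 3.4 3.6
   vertex 3.2 1.9 2.3
  endloop
 endfacet
 facet normal -0.447 -0.894 0.000
  outer loop
   vertex 2.0 2.5 0.2
   vertex 3.2 1.9 2.3
   vertex 1.6 2.7 1.1
  endloop
 endfacet
 facet normal -0.538 0.740 -0.404
  outer loop
   vertex 2.0 2.5 0.2
   vertex 1.6 2.7 1.1
   vertex 3.7 3.9 0.5
  endloop
 endfacet
 facet normal 0.597 -0.614 -0.516
  outer loop
   vertex 2.0 2.5 0.2
   vertex 3.7 3.9 0.5
   vertex 3.2 1.9 2.3
  endloop
 endfacet
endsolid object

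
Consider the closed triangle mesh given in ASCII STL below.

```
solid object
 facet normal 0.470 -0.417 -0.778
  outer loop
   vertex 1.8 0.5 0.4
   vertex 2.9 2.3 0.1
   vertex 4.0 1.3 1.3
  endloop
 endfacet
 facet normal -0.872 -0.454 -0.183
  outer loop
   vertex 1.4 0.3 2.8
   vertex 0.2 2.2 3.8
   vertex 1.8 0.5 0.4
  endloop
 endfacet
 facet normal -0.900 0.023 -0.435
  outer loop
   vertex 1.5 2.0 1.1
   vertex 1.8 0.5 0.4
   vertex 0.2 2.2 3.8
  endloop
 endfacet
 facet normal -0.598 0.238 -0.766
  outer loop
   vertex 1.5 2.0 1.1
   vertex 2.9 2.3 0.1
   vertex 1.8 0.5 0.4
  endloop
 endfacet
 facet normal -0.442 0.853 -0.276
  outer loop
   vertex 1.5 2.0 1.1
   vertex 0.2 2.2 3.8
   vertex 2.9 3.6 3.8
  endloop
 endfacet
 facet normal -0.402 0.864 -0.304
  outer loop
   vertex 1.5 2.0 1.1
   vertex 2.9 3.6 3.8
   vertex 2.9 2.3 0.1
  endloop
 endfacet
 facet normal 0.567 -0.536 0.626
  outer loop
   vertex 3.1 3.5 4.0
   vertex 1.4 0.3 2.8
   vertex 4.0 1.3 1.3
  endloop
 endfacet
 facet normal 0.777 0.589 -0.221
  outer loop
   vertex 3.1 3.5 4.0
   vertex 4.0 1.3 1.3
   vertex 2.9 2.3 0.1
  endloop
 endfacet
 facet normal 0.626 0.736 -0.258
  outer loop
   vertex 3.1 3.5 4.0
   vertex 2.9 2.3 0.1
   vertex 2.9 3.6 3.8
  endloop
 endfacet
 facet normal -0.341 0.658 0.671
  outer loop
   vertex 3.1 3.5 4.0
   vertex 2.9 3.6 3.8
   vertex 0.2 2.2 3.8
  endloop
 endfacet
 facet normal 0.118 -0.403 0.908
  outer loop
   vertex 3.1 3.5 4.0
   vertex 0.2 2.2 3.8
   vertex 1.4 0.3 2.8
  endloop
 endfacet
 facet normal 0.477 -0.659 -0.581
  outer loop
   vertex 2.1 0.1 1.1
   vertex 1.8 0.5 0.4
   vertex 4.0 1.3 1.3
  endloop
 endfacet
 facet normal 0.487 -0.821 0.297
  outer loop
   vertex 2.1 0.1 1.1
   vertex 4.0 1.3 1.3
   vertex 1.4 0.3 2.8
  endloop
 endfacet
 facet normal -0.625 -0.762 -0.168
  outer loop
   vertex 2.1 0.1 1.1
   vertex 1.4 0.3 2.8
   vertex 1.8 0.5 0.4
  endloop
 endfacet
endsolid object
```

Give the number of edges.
21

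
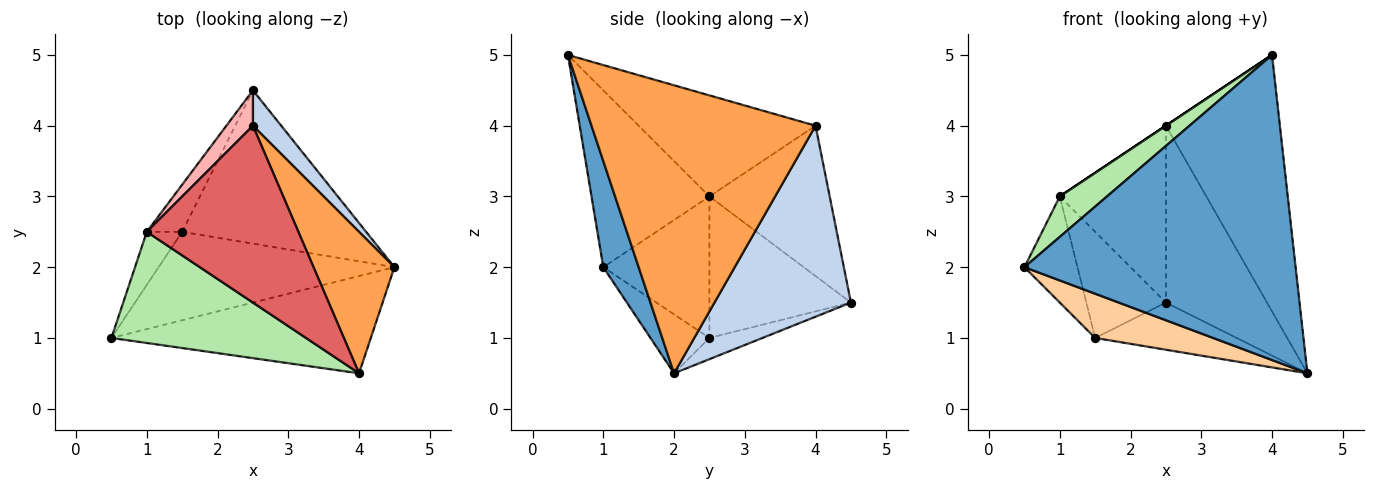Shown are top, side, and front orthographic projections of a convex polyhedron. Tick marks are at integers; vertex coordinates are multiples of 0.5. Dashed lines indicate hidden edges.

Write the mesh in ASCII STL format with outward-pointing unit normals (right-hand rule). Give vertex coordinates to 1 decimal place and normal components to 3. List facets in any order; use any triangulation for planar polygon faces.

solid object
 facet normal 0.123 -0.945 -0.301
  outer loop
   vertex 4.0 0.5 5.0
   vertex 0.5 1.0 2.0
   vertex 4.5 2.0 0.5
  endloop
 endfacet
 facet normal 0.798 0.591 0.118
  outer loop
   vertex 2.5 4.0 4.0
   vertex 4.5 2.0 0.5
   vertex 2.5 4.5 1.5
  endloop
 endfacet
 facet normal 0.865 0.440 0.243
  outer loop
   vertex 2.5 4.0 4.0
   vertex 4.0 0.5 5.0
   vertex 4.5 2.0 0.5
  endloop
 endfacet
 facet normal -0.218 -0.436 -0.873
  outer loop
   vertex 1.5 2.5 1.0
   vertex 4.5 2.0 0.5
   vertex 0.5 1.0 2.0
  endloop
 endfacet
 facet normal -0.110 0.292 -0.950
  outer loop
   vertex 1.5 2.5 1.0
   vertex 2.5 4.5 1.5
   vertex 4.5 2.0 0.5
  endloop
 endfacet
 facet normal -0.650 -0.260 0.715
  outer loop
   vertex 1.0 2.5 3.0
   vertex 0.5 1.0 2.0
   vertex 4.0 0.5 5.0
  endloop
 endfacet
 facet normal -0.555 0.000 0.832
  outer loop
   vertex 1.0 2.5 3.0
   vertex 4.0 0.5 5.0
   vertex 2.5 4.0 4.0
  endloop
 endfacet
 facet normal -0.743 0.656 0.131
  outer loop
   vertex 1.0 2.5 3.0
   vertex 2.5 4.0 4.0
   vertex 2.5 4.5 1.5
  endloop
 endfacet
 facet normal -0.873 0.436 -0.218
  outer loop
   vertex 1.0 2.5 3.0
   vertex 1.5 2.5 1.0
   vertex 0.5 1.0 2.0
  endloop
 endfacet
 facet normal -0.852 0.479 -0.213
  outer loop
   vertex 1.0 2.5 3.0
   vertex 2.5 4.5 1.5
   vertex 1.5 2.5 1.0
  endloop
 endfacet
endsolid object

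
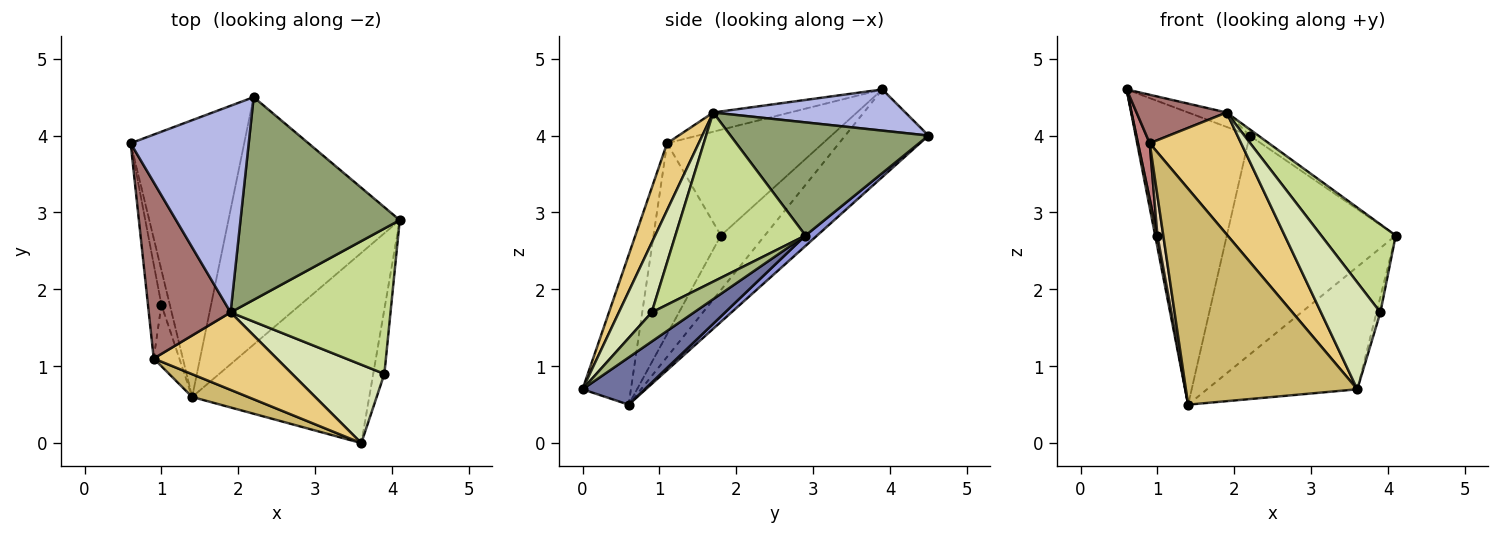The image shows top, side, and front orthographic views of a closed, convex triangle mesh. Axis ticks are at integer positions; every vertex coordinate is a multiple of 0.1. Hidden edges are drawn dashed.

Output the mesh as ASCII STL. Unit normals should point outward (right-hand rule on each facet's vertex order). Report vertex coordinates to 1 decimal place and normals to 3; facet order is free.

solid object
 facet normal 0.219 0.528 -0.821
  outer loop
   vertex 3.6 0.0 0.7
   vertex 1.4 0.6 0.5
   vertex 4.1 2.9 2.7
  endloop
 endfacet
 facet normal -0.468 0.641 -0.608
  outer loop
   vertex 2.2 4.5 4.0
   vertex 1.4 0.6 0.5
   vertex 0.6 3.9 4.6
  endloop
 endfacet
 facet normal 0.046 0.662 -0.748
  outer loop
   vertex 2.2 4.5 4.0
   vertex 4.1 2.9 2.7
   vertex 1.4 0.6 0.5
  endloop
 endfacet
 facet normal 0.329 0.066 0.942
  outer loop
   vertex 2.2 4.5 4.0
   vertex 0.6 3.9 4.6
   vertex 1.9 1.7 4.3
  endloop
 endfacet
 facet normal 0.579 0.025 0.815
  outer loop
   vertex 2.2 4.5 4.0
   vertex 1.9 1.7 4.3
   vertex 4.1 2.9 2.7
  endloop
 endfacet
 facet normal 0.931 0.085 -0.355
  outer loop
   vertex 3.9 0.9 1.7
   vertex 3.6 0.0 0.7
   vertex 4.1 2.9 2.7
  endloop
 endfacet
 facet normal 0.671 -0.384 0.634
  outer loop
   vertex 3.9 0.9 1.7
   vertex 4.1 2.9 2.7
   vertex 1.9 1.7 4.3
  endloop
 endfacet
 facet normal 0.408 -0.736 0.540
  outer loop
   vertex 3.9 0.9 1.7
   vertex 1.9 1.7 4.3
   vertex 3.6 0.0 0.7
  endloop
 endfacet
 facet normal -0.987 -0.051 -0.152
  outer loop
   vertex 1.0 1.8 2.7
   vertex 0.6 3.9 4.6
   vertex 1.4 0.6 0.5
  endloop
 endfacet
 facet normal -0.270 -0.957 0.101
  outer loop
   vertex 0.9 1.1 3.9
   vertex 1.4 0.6 0.5
   vertex 3.6 0.0 0.7
  endloop
 endfacet
 facet normal 0.280 -0.810 0.515
  outer loop
   vertex 0.9 1.1 3.9
   vertex 3.6 0.0 0.7
   vertex 1.9 1.7 4.3
  endloop
 endfacet
 facet normal -0.987 -0.086 -0.133
  outer loop
   vertex 0.9 1.1 3.9
   vertex 1.0 1.8 2.7
   vertex 1.4 0.6 0.5
  endloop
 endfacet
 facet normal -0.221 -0.259 0.940
  outer loop
   vertex 0.9 1.1 3.9
   vertex 1.9 1.7 4.3
   vertex 0.6 3.9 4.6
  endloop
 endfacet
 facet normal -0.989 -0.075 -0.126
  outer loop
   vertex 0.9 1.1 3.9
   vertex 0.6 3.9 4.6
   vertex 1.0 1.8 2.7
  endloop
 endfacet
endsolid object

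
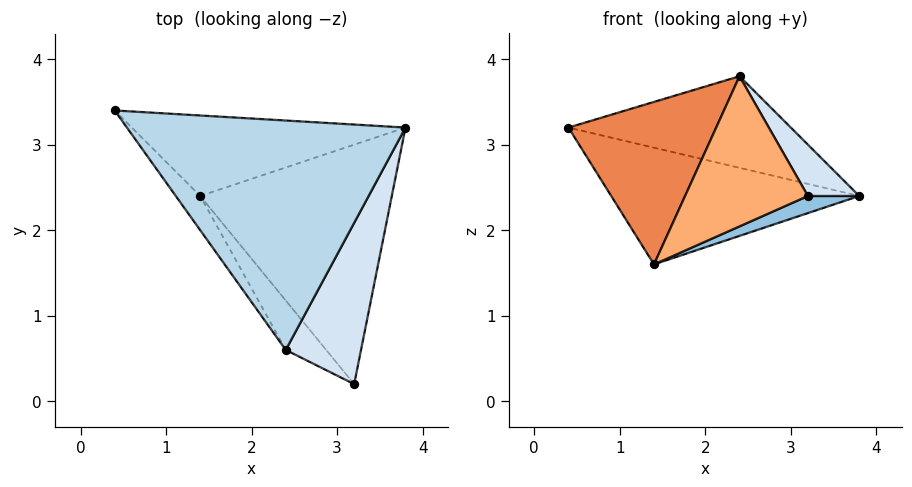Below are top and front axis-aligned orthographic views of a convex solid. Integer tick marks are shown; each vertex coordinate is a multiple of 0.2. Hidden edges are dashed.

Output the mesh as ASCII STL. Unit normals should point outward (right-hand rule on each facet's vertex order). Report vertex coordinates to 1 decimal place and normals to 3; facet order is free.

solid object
 facet normal -0.085 0.820 -0.566
  outer loop
   vertex 1.4 2.4 1.6
   vertex 0.4 3.4 3.2
   vertex 3.8 3.2 2.4
  endloop
 endfacet
 facet normal 0.336 -0.067 -0.940
  outer loop
   vertex 1.4 2.4 1.6
   vertex 3.8 3.2 2.4
   vertex 3.2 0.2 2.4
  endloop
 endfacet
 facet normal 0.234 0.360 0.903
  outer loop
   vertex 2.4 0.6 3.8
   vertex 3.8 3.2 2.4
   vertex 0.4 3.4 3.2
  endloop
 endfacet
 facet normal 0.835 -0.167 0.525
  outer loop
   vertex 2.4 0.6 3.8
   vertex 3.2 0.2 2.4
   vertex 3.8 3.2 2.4
  endloop
 endfacet
 facet normal -0.794 -0.594 -0.125
  outer loop
   vertex 2.4 0.6 3.8
   vertex 0.4 3.4 3.2
   vertex 1.4 2.4 1.6
  endloop
 endfacet
 facet normal -0.715 -0.664 -0.219
  outer loop
   vertex 2.4 0.6 3.8
   vertex 1.4 2.4 1.6
   vertex 3.2 0.2 2.4
  endloop
 endfacet
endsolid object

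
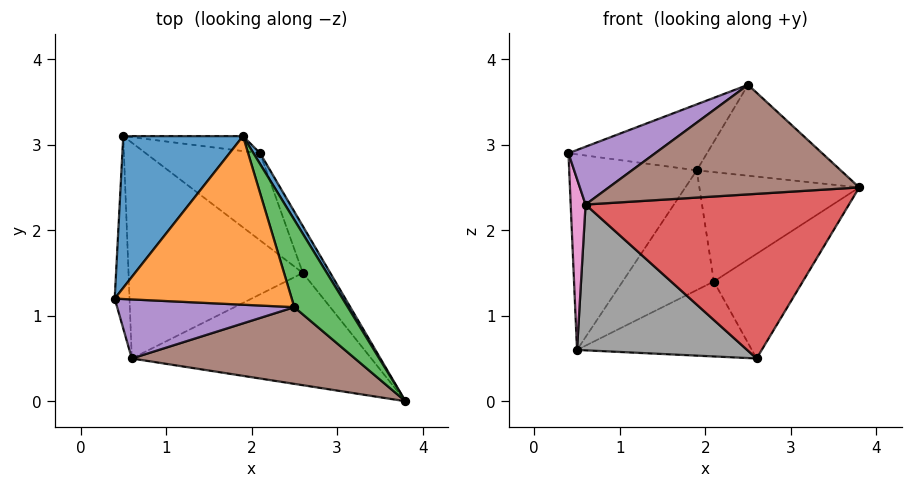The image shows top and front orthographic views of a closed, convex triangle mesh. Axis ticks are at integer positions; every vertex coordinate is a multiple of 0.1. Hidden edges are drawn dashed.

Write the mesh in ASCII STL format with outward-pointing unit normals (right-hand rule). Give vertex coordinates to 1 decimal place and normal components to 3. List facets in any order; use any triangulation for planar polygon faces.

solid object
 facet normal -0.677 0.582 0.451
  outer loop
   vertex 0.5 3.1 0.6
   vertex 0.4 1.2 2.9
   vertex 1.9 3.1 2.7
  endloop
 endfacet
 facet normal -0.320 0.345 0.882
  outer loop
   vertex 2.5 1.1 3.7
   vertex 1.9 3.1 2.7
   vertex 0.4 1.2 2.9
  endloop
 endfacet
 facet normal 0.781 0.451 0.433
  outer loop
   vertex 2.5 1.1 3.7
   vertex 3.8 0.0 2.5
   vertex 1.9 3.1 2.7
  endloop
 endfacet
 facet normal -0.093 -0.823 -0.561
  outer loop
   vertex 0.6 0.5 2.3
   vertex 2.6 1.5 0.5
   vertex 3.8 0.0 2.5
  endloop
 endfacet
 facet normal -0.292 -0.669 0.683
  outer loop
   vertex 0.6 0.5 2.3
   vertex 2.5 1.1 3.7
   vertex 0.4 1.2 2.9
  endloop
 endfacet
 facet normal -0.162 -0.808 0.566
  outer loop
   vertex 0.6 0.5 2.3
   vertex 3.8 0.0 2.5
   vertex 2.5 1.1 3.7
  endloop
 endfacet
 facet normal -0.977 -0.142 -0.160
  outer loop
   vertex 0.6 0.5 2.3
   vertex 0.4 1.2 2.9
   vertex 0.5 3.1 0.6
  endloop
 endfacet
 facet normal -0.422 -0.507 -0.751
  outer loop
   vertex 0.6 0.5 2.3
   vertex 0.5 3.1 0.6
   vertex 2.6 1.5 0.5
  endloop
 endfacet
 facet normal 0.183 0.976 -0.122
  outer loop
   vertex 2.1 2.9 1.4
   vertex 0.5 3.1 0.6
   vertex 1.9 3.1 2.7
  endloop
 endfacet
 facet normal 0.418 0.592 -0.689
  outer loop
   vertex 2.1 2.9 1.4
   vertex 2.6 1.5 0.5
   vertex 0.5 3.1 0.6
  endloop
 endfacet
 facet normal 0.853 0.519 0.051
  outer loop
   vertex 2.1 2.9 1.4
   vertex 1.9 3.1 2.7
   vertex 3.8 0.0 2.5
  endloop
 endfacet
 facet normal 0.877 0.439 -0.196
  outer loop
   vertex 2.1 2.9 1.4
   vertex 3.8 0.0 2.5
   vertex 2.6 1.5 0.5
  endloop
 endfacet
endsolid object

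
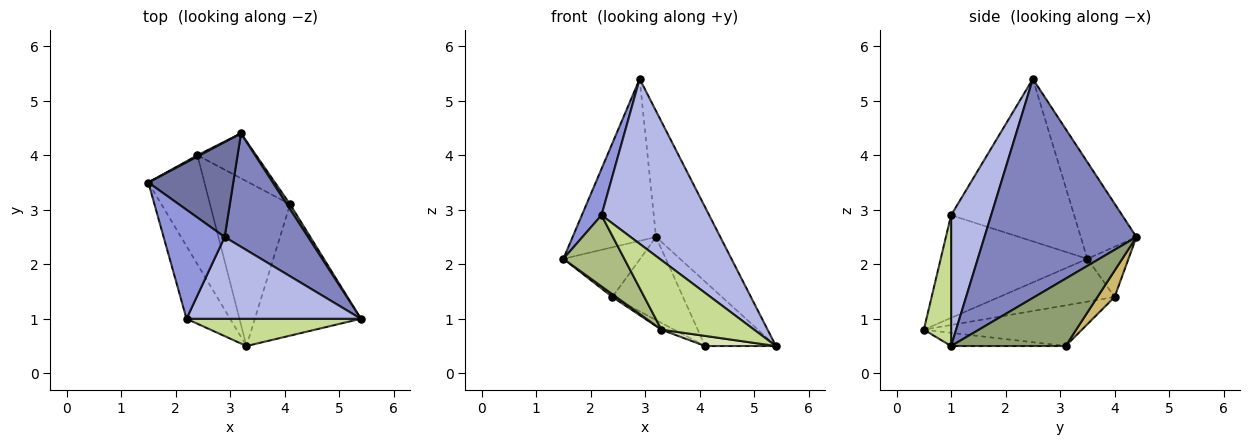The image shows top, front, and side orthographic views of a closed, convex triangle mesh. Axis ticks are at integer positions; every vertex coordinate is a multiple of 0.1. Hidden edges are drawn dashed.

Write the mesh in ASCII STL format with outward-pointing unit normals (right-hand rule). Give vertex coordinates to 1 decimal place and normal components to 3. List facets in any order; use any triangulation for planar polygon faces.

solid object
 facet normal -0.499 0.748 0.438
  outer loop
   vertex 2.9 2.5 5.4
   vertex 3.2 4.4 2.5
   vertex 1.5 3.5 2.1
  endloop
 endfacet
 facet normal 0.869 0.368 0.331
  outer loop
   vertex 2.9 2.5 5.4
   vertex 5.4 1.0 0.5
   vertex 3.2 4.4 2.5
  endloop
 endfacet
 facet normal -0.926 -0.148 0.348
  outer loop
   vertex 2.2 1.0 2.9
   vertex 2.9 2.5 5.4
   vertex 1.5 3.5 2.1
  endloop
 endfacet
 facet normal 0.316 -0.850 0.421
  outer loop
   vertex 2.2 1.0 2.9
   vertex 5.4 1.0 0.5
   vertex 2.9 2.5 5.4
  endloop
 endfacet
 facet normal 0.850 0.526 0.040
  outer loop
   vertex 4.1 3.1 0.5
   vertex 3.2 4.4 2.5
   vertex 5.4 1.0 0.5
  endloop
 endfacet
 facet normal -0.860 -0.358 -0.365
  outer loop
   vertex 3.3 0.5 0.8
   vertex 2.2 1.0 2.9
   vertex 1.5 3.5 2.1
  endloop
 endfacet
 facet normal 0.264 -0.898 0.352
  outer loop
   vertex 3.3 0.5 0.8
   vertex 5.4 1.0 0.5
   vertex 2.2 1.0 2.9
  endloop
 endfacet
 facet normal -0.123 -0.076 -0.989
  outer loop
   vertex 3.3 0.5 0.8
   vertex 4.1 3.1 0.5
   vertex 5.4 1.0 0.5
  endloop
 endfacet
 facet normal -0.472 0.881 0.023
  outer loop
   vertex 2.4 4.0 1.4
   vertex 1.5 3.5 2.1
   vertex 3.2 4.4 2.5
  endloop
 endfacet
 facet normal 0.209 0.860 -0.465
  outer loop
   vertex 2.4 4.0 1.4
   vertex 3.2 4.4 2.5
   vertex 4.1 3.1 0.5
  endloop
 endfacet
 facet normal -0.607 -0.020 -0.795
  outer loop
   vertex 2.4 4.0 1.4
   vertex 3.3 0.5 0.8
   vertex 1.5 3.5 2.1
  endloop
 endfacet
 facet normal -0.452 0.036 -0.891
  outer loop
   vertex 2.4 4.0 1.4
   vertex 4.1 3.1 0.5
   vertex 3.3 0.5 0.8
  endloop
 endfacet
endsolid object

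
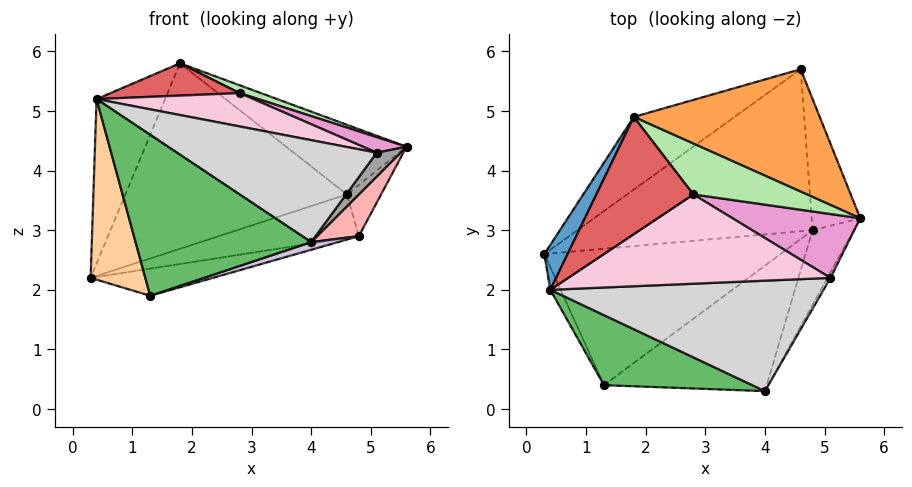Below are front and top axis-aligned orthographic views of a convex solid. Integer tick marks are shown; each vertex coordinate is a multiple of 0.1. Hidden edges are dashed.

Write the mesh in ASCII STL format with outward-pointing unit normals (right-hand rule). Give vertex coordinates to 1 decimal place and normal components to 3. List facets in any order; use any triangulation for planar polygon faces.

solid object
 facet normal -0.904 0.413 0.113
  outer loop
   vertex 0.4 2.0 5.2
   vertex 1.8 4.9 5.8
   vertex 0.3 2.6 2.2
  endloop
 endfacet
 facet normal -0.484 0.815 -0.319
  outer loop
   vertex 4.6 5.7 3.6
   vertex 0.3 2.6 2.2
   vertex 1.8 4.9 5.8
  endloop
 endfacet
 facet normal 0.476 0.435 0.764
  outer loop
   vertex 4.6 5.7 3.6
   vertex 1.8 4.9 5.8
   vertex 5.6 3.2 4.4
  endloop
 endfacet
 facet normal -0.912 -0.407 -0.051
  outer loop
   vertex 1.3 0.4 1.9
   vertex 0.4 2.0 5.2
   vertex 0.3 2.6 2.2
  endloop
 endfacet
 facet normal -0.165 -0.904 0.394
  outer loop
   vertex 1.3 0.4 1.9
   vertex 4.0 0.3 2.8
   vertex 0.4 2.0 5.2
  endloop
 endfacet
 facet normal 0.284 -0.146 0.948
  outer loop
   vertex 2.8 3.6 5.3
   vertex 5.6 3.2 4.4
   vertex 1.8 4.9 5.8
  endloop
 endfacet
 facet normal 0.136 -0.263 0.955
  outer loop
   vertex 2.8 3.6 5.3
   vertex 1.8 4.9 5.8
   vertex 0.4 2.0 5.2
  endloop
 endfacet
 facet normal 0.869 -0.242 -0.431
  outer loop
   vertex 4.8 3.0 2.9
   vertex 5.6 3.2 4.4
   vertex 4.0 0.3 2.8
  endloop
 endfacet
 facet normal 0.856 0.188 -0.482
  outer loop
   vertex 4.8 3.0 2.9
   vertex 4.6 5.7 3.6
   vertex 5.6 3.2 4.4
  endloop
 endfacet
 facet normal 0.314 -0.058 -0.948
  outer loop
   vertex 4.8 3.0 2.9
   vertex 4.0 0.3 2.8
   vertex 1.3 0.4 1.9
  endloop
 endfacet
 facet normal 0.126 0.258 -0.958
  outer loop
   vertex 4.8 3.0 2.9
   vertex 0.3 2.6 2.2
   vertex 4.6 5.7 3.6
  endloop
 endfacet
 facet normal 0.134 0.193 -0.972
  outer loop
   vertex 4.8 3.0 2.9
   vertex 1.3 0.4 1.9
   vertex 0.3 2.6 2.2
  endloop
 endfacet
 facet normal 0.268 -0.228 0.936
  outer loop
   vertex 5.1 2.2 4.3
   vertex 5.6 3.2 4.4
   vertex 2.8 3.6 5.3
  endloop
 endfacet
 facet normal 0.191 -0.344 0.920
  outer loop
   vertex 5.1 2.2 4.3
   vertex 2.8 3.6 5.3
   vertex 0.4 2.0 5.2
  endloop
 endfacet
 facet normal 0.894 -0.437 -0.102
  outer loop
   vertex 5.1 2.2 4.3
   vertex 4.0 0.3 2.8
   vertex 5.6 3.2 4.4
  endloop
 endfacet
 facet normal 0.167 -0.669 0.724
  outer loop
   vertex 5.1 2.2 4.3
   vertex 0.4 2.0 5.2
   vertex 4.0 0.3 2.8
  endloop
 endfacet
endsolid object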